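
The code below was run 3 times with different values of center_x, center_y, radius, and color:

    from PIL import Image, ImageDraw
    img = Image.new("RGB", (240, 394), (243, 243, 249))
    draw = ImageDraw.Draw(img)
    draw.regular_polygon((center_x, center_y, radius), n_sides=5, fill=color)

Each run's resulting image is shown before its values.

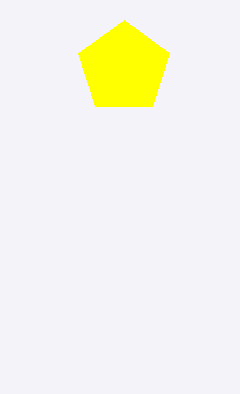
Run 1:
center_x = 124; center_y = 68; radius = 48; color = 'yellow'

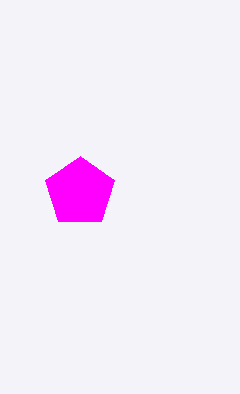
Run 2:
center_x = 80
center_y = 192
radius = 36
color = 'magenta'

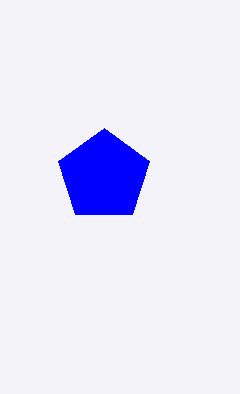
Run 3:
center_x = 104
center_y = 176
radius = 48
color = 'blue'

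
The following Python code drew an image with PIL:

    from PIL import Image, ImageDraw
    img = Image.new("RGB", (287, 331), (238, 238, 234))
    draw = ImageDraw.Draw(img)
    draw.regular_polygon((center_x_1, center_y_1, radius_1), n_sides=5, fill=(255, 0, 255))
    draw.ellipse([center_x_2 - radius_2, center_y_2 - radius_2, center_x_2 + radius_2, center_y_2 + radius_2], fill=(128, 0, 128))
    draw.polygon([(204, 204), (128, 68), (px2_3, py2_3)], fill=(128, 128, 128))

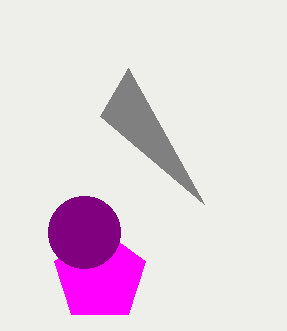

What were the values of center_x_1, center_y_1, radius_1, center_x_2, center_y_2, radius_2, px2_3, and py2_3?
center_x_1 = 100; center_y_1 = 276; radius_1 = 48; center_x_2 = 84; center_y_2 = 232; radius_2 = 36; px2_3 = 100; py2_3 = 116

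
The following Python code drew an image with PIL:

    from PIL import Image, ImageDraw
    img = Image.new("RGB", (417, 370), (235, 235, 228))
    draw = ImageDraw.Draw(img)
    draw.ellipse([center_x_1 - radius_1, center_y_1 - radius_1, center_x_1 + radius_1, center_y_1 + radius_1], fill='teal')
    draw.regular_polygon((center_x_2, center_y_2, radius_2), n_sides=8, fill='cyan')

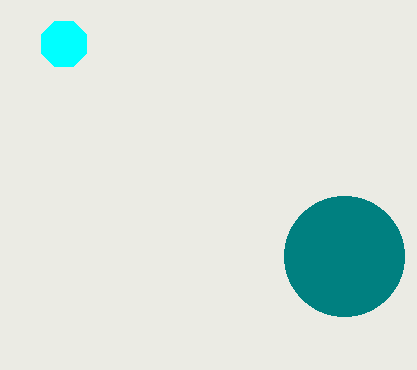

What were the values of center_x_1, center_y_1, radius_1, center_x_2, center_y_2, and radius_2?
center_x_1 = 344, center_y_1 = 256, radius_1 = 60, center_x_2 = 64, center_y_2 = 44, radius_2 = 24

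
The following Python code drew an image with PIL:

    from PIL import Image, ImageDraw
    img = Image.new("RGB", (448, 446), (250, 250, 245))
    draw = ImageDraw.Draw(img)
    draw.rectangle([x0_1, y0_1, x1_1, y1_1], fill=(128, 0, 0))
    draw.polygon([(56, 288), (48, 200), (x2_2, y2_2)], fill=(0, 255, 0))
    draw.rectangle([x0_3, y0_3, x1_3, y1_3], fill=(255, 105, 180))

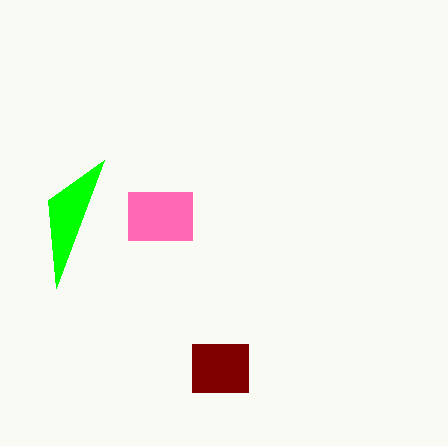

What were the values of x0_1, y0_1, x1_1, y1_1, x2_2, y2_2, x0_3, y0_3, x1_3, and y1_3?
x0_1 = 192, y0_1 = 344, x1_1 = 248, y1_1 = 392, x2_2 = 104, y2_2 = 160, x0_3 = 128, y0_3 = 192, x1_3 = 192, y1_3 = 240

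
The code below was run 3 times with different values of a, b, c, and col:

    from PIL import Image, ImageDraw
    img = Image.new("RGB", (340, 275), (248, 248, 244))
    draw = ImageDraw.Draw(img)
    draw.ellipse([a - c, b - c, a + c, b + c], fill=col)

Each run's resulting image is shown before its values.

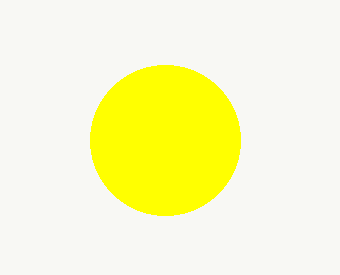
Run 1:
a = 165; b = 140; c = 75; col = 'yellow'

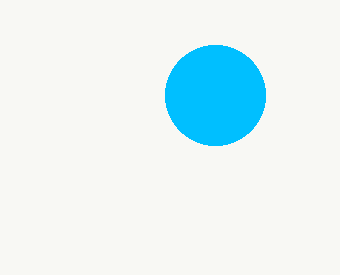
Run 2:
a = 215, b = 95, c = 50, col = 'deepskyblue'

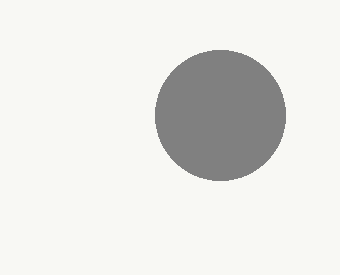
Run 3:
a = 220
b = 115
c = 65
col = 'gray'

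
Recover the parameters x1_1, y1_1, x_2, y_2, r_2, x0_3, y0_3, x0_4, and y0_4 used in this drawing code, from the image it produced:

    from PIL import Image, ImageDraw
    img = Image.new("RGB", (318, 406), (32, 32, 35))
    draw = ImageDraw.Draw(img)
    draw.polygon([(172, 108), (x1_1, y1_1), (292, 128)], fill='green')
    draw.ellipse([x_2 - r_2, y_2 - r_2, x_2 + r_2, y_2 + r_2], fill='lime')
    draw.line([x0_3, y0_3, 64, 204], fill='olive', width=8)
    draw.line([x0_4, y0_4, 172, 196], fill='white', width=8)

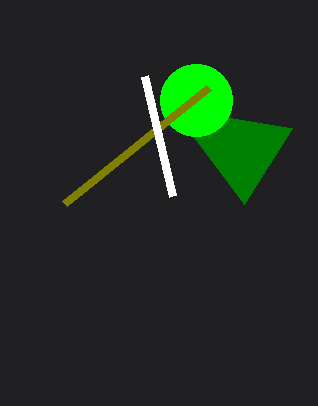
x1_1 = 244; y1_1 = 204; x_2 = 196; y_2 = 100; r_2 = 36; x0_3 = 208; y0_3 = 88; x0_4 = 144; y0_4 = 76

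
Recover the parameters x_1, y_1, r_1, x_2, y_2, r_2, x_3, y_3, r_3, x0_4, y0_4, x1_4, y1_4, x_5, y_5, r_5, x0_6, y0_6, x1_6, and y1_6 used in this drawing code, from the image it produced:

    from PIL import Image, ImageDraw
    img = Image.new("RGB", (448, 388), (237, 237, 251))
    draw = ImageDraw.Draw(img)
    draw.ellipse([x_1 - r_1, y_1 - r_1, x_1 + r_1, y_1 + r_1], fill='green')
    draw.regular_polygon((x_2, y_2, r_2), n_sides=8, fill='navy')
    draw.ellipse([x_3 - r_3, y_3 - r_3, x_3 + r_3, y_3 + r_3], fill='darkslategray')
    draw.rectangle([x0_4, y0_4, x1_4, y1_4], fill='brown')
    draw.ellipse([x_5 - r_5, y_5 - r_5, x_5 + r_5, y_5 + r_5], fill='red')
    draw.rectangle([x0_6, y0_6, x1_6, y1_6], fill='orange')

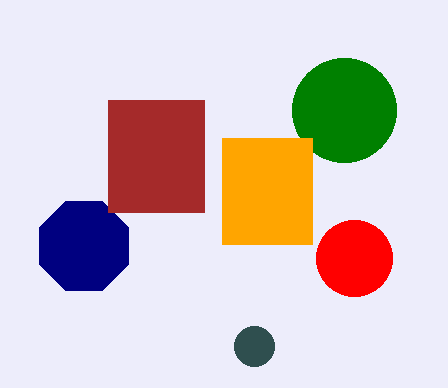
x_1 = 344; y_1 = 110; r_1 = 52; x_2 = 84; y_2 = 246; r_2 = 48; x_3 = 254; y_3 = 346; r_3 = 20; x0_4 = 108; y0_4 = 100; x1_4 = 204; y1_4 = 212; x_5 = 354; y_5 = 258; r_5 = 38; x0_6 = 222; y0_6 = 138; x1_6 = 312; y1_6 = 244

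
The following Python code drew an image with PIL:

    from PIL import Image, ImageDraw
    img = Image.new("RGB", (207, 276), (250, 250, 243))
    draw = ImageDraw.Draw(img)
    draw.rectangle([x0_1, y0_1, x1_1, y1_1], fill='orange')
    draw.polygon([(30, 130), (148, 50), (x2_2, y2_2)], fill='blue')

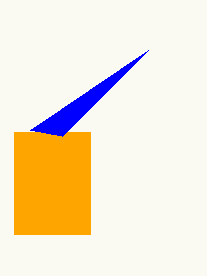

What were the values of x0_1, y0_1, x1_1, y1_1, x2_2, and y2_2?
x0_1 = 14, y0_1 = 132, x1_1 = 90, y1_1 = 234, x2_2 = 62, y2_2 = 136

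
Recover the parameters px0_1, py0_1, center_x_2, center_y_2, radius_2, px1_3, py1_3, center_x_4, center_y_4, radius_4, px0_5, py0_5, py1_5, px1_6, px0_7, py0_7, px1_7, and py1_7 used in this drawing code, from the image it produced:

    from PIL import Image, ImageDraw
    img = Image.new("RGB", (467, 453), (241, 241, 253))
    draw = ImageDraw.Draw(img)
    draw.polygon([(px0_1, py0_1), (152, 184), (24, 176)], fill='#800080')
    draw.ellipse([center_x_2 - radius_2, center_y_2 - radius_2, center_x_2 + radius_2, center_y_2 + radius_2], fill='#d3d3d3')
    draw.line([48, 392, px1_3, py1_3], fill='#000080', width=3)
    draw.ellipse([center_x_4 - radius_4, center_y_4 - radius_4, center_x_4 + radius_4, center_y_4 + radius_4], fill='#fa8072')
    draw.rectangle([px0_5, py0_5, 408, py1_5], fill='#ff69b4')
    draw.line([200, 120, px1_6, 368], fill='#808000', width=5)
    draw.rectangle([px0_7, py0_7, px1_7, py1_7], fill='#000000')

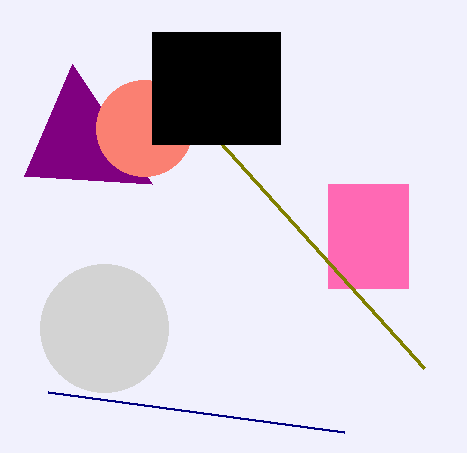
px0_1 = 72, py0_1 = 64, center_x_2 = 104, center_y_2 = 328, radius_2 = 64, px1_3 = 344, py1_3 = 432, center_x_4 = 144, center_y_4 = 128, radius_4 = 48, px0_5 = 328, py0_5 = 184, py1_5 = 288, px1_6 = 424, px0_7 = 152, py0_7 = 32, px1_7 = 280, py1_7 = 144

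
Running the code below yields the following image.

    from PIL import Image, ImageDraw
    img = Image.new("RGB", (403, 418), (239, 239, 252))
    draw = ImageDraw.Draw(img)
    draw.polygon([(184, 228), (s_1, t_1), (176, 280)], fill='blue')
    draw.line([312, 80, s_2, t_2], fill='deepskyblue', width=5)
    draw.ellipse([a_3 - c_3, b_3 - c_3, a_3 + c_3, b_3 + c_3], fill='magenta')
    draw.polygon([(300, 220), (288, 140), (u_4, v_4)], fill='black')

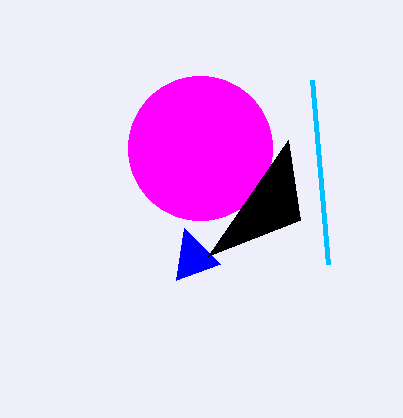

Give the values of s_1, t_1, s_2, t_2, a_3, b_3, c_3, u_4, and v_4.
s_1 = 220; t_1 = 264; s_2 = 328; t_2 = 264; a_3 = 200; b_3 = 148; c_3 = 72; u_4 = 208; v_4 = 256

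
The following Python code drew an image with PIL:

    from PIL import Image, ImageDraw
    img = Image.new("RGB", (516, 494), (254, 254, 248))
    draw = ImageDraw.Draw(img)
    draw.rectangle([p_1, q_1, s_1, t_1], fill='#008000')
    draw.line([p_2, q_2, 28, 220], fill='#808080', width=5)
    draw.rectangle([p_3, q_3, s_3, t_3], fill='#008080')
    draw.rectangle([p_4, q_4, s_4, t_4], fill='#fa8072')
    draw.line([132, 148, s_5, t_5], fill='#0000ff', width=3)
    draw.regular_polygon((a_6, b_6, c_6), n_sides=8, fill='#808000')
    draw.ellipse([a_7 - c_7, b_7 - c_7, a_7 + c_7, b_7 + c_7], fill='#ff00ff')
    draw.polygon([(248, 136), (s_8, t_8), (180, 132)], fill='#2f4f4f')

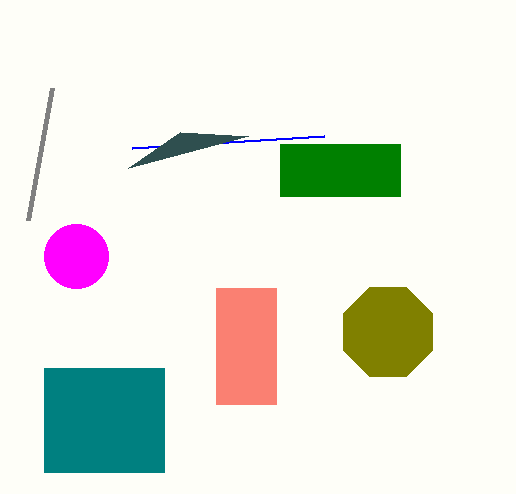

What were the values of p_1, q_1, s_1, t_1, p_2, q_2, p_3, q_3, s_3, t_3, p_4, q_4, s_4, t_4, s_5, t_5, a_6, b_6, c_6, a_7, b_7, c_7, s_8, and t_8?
p_1 = 280, q_1 = 144, s_1 = 400, t_1 = 196, p_2 = 52, q_2 = 88, p_3 = 44, q_3 = 368, s_3 = 164, t_3 = 472, p_4 = 216, q_4 = 288, s_4 = 276, t_4 = 404, s_5 = 324, t_5 = 136, a_6 = 388, b_6 = 332, c_6 = 48, a_7 = 76, b_7 = 256, c_7 = 32, s_8 = 128, t_8 = 168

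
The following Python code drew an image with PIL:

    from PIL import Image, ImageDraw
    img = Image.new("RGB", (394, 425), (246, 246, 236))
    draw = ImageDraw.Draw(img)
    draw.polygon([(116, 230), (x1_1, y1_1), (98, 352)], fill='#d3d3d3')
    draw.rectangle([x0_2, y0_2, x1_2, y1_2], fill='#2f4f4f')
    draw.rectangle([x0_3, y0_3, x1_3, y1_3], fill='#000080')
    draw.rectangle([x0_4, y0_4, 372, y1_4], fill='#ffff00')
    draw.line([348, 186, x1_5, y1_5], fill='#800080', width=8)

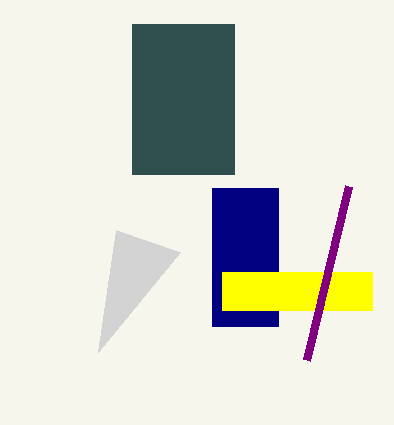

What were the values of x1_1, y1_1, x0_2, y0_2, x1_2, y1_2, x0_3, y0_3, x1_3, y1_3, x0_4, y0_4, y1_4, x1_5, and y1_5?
x1_1 = 180; y1_1 = 252; x0_2 = 132; y0_2 = 24; x1_2 = 234; y1_2 = 174; x0_3 = 212; y0_3 = 188; x1_3 = 278; y1_3 = 326; x0_4 = 222; y0_4 = 272; y1_4 = 310; x1_5 = 306; y1_5 = 360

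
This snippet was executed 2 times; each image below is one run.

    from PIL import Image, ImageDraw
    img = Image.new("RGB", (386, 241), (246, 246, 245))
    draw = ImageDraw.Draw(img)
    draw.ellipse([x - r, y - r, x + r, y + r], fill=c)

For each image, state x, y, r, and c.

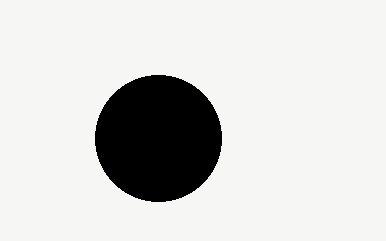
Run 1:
x = 158, y = 138, r = 63, c = 'black'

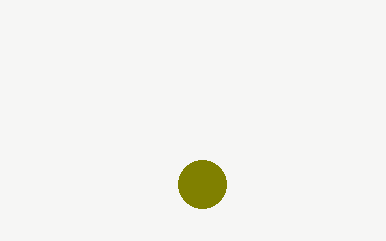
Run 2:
x = 202
y = 184
r = 24
c = 'olive'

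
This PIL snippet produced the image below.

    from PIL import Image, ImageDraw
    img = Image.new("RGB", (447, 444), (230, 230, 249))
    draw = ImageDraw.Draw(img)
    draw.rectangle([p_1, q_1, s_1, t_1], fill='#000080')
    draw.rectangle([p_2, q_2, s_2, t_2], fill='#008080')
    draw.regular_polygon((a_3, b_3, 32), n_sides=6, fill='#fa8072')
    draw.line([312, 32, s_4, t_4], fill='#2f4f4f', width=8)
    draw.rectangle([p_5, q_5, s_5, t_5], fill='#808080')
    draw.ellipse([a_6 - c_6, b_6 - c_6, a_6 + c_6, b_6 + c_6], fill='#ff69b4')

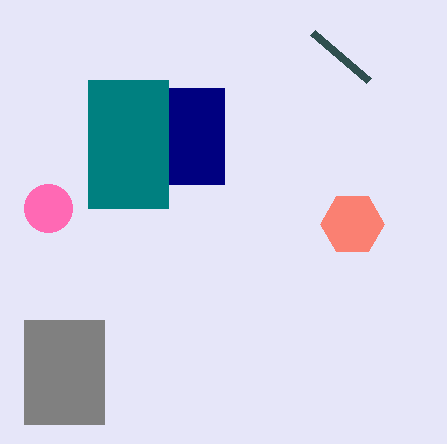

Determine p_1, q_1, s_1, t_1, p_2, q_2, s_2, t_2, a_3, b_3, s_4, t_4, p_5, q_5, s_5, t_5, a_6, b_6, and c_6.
p_1 = 88; q_1 = 88; s_1 = 224; t_1 = 184; p_2 = 88; q_2 = 80; s_2 = 168; t_2 = 208; a_3 = 352; b_3 = 224; s_4 = 368; t_4 = 80; p_5 = 24; q_5 = 320; s_5 = 104; t_5 = 424; a_6 = 48; b_6 = 208; c_6 = 24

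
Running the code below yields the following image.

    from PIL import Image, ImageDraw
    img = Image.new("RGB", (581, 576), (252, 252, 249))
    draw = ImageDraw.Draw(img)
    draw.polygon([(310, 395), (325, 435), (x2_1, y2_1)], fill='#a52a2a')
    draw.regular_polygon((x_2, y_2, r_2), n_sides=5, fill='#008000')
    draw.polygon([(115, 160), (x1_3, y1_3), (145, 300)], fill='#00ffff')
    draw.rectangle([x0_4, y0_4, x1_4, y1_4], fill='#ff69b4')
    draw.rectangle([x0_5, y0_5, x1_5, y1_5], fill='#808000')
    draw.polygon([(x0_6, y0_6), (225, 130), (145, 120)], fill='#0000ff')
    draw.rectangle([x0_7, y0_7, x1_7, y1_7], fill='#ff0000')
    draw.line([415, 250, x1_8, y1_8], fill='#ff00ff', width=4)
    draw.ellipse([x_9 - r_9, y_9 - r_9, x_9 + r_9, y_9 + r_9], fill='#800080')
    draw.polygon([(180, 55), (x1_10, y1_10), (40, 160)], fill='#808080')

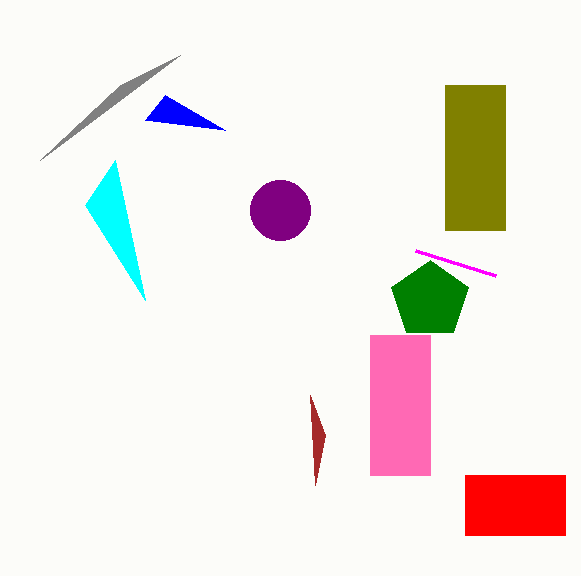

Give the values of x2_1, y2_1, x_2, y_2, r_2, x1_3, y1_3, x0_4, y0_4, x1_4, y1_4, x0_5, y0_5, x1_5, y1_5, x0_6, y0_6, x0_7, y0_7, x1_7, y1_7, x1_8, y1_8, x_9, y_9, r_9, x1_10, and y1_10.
x2_1 = 315; y2_1 = 485; x_2 = 430; y_2 = 300; r_2 = 40; x1_3 = 85; y1_3 = 205; x0_4 = 370; y0_4 = 335; x1_4 = 430; y1_4 = 475; x0_5 = 445; y0_5 = 85; x1_5 = 505; y1_5 = 230; x0_6 = 165; y0_6 = 95; x0_7 = 465; y0_7 = 475; x1_7 = 565; y1_7 = 535; x1_8 = 495; y1_8 = 275; x_9 = 280; y_9 = 210; r_9 = 30; x1_10 = 120; y1_10 = 85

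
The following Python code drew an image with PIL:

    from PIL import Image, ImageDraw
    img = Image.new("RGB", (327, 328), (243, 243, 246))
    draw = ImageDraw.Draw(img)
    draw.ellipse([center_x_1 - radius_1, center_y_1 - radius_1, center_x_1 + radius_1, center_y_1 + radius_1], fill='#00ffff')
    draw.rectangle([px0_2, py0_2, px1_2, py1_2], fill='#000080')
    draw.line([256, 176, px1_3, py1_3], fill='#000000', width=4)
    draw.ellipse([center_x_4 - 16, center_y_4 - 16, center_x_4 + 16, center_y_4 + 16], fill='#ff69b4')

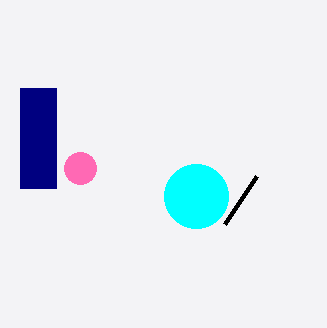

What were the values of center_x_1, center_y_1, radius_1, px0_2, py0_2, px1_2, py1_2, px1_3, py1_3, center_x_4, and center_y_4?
center_x_1 = 196, center_y_1 = 196, radius_1 = 32, px0_2 = 20, py0_2 = 88, px1_2 = 56, py1_2 = 188, px1_3 = 224, py1_3 = 224, center_x_4 = 80, center_y_4 = 168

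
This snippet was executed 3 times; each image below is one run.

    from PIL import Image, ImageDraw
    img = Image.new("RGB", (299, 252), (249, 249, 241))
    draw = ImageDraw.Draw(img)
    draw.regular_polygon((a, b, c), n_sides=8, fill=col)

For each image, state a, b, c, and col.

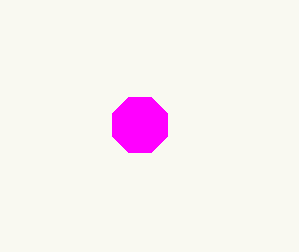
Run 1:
a = 140
b = 125
c = 30
col = 'magenta'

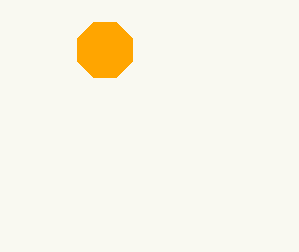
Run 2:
a = 105, b = 50, c = 30, col = 'orange'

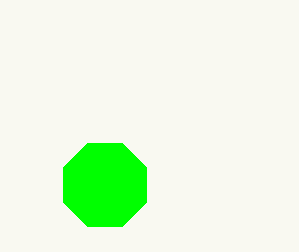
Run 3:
a = 105
b = 185
c = 45
col = 'lime'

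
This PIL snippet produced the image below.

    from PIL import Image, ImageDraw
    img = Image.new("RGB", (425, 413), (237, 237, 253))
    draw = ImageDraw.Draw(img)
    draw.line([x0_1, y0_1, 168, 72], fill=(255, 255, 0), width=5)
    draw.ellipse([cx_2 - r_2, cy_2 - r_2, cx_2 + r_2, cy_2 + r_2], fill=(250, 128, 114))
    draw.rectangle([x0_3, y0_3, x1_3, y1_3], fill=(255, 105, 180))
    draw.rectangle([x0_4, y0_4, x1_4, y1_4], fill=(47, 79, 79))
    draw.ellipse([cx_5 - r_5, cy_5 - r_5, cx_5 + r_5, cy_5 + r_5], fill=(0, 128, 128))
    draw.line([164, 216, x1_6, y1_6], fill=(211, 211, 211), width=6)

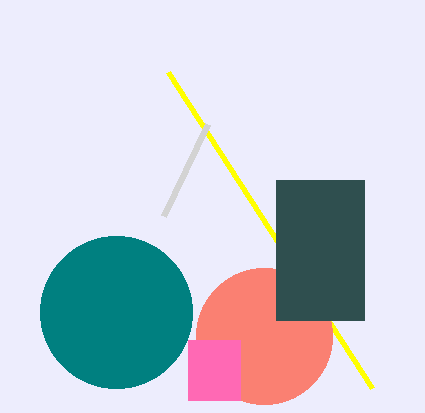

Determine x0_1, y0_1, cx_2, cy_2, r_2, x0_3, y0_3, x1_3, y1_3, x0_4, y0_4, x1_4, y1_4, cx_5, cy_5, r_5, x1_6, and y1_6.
x0_1 = 372
y0_1 = 388
cx_2 = 264
cy_2 = 336
r_2 = 68
x0_3 = 188
y0_3 = 340
x1_3 = 240
y1_3 = 400
x0_4 = 276
y0_4 = 180
x1_4 = 364
y1_4 = 320
cx_5 = 116
cy_5 = 312
r_5 = 76
x1_6 = 208
y1_6 = 124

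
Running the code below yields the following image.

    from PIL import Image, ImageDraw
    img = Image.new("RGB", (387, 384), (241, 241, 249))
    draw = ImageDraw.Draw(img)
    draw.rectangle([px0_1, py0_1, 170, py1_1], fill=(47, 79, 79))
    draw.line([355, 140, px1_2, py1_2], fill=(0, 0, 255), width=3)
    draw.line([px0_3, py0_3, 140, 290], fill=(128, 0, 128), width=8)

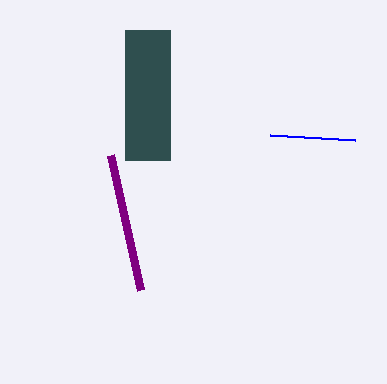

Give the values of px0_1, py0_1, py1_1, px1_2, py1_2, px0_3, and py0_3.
px0_1 = 125; py0_1 = 30; py1_1 = 160; px1_2 = 270; py1_2 = 135; px0_3 = 110; py0_3 = 155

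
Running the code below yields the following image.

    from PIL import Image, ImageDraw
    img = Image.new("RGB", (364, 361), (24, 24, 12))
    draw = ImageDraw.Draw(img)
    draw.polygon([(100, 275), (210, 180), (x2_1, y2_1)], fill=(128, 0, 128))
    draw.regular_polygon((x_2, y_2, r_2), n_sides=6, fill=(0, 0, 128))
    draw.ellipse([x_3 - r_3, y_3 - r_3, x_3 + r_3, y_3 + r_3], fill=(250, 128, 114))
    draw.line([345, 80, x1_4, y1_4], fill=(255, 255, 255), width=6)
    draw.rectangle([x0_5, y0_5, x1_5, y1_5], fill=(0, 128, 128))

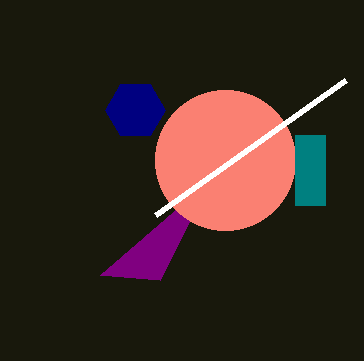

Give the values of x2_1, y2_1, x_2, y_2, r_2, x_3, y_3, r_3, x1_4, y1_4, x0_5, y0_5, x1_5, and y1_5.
x2_1 = 160
y2_1 = 280
x_2 = 135
y_2 = 110
r_2 = 30
x_3 = 225
y_3 = 160
r_3 = 70
x1_4 = 155
y1_4 = 215
x0_5 = 295
y0_5 = 135
x1_5 = 325
y1_5 = 205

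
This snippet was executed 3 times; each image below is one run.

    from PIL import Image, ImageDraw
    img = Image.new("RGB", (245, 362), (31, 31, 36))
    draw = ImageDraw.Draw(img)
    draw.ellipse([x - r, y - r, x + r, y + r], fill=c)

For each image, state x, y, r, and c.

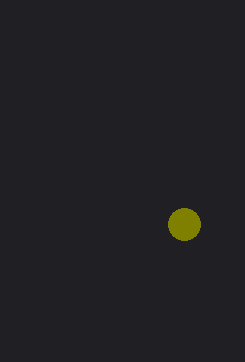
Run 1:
x = 184; y = 224; r = 16; c = 'olive'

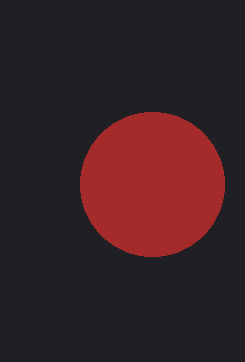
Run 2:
x = 152, y = 184, r = 72, c = 'brown'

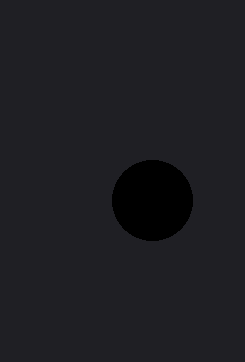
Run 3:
x = 152; y = 200; r = 40; c = 'black'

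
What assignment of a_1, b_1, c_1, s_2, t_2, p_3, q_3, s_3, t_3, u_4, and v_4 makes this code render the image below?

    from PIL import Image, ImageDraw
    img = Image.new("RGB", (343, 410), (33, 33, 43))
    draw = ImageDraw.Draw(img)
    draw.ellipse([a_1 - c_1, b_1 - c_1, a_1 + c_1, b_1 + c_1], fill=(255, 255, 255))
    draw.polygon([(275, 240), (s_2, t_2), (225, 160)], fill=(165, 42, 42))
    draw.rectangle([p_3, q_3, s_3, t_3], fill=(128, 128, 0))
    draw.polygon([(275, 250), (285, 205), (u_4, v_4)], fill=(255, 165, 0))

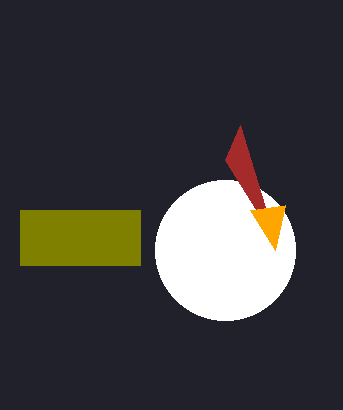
a_1 = 225
b_1 = 250
c_1 = 70
s_2 = 240
t_2 = 125
p_3 = 20
q_3 = 210
s_3 = 140
t_3 = 265
u_4 = 250
v_4 = 210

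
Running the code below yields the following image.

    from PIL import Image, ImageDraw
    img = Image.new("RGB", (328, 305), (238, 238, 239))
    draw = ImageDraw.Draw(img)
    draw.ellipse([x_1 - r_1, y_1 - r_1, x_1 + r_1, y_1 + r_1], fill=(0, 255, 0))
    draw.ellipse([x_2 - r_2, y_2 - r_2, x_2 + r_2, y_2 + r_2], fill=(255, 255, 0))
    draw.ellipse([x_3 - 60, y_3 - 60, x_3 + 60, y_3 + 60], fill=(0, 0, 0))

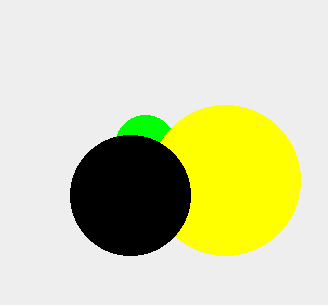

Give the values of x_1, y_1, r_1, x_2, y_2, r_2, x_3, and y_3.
x_1 = 145
y_1 = 145
r_1 = 30
x_2 = 225
y_2 = 180
r_2 = 75
x_3 = 130
y_3 = 195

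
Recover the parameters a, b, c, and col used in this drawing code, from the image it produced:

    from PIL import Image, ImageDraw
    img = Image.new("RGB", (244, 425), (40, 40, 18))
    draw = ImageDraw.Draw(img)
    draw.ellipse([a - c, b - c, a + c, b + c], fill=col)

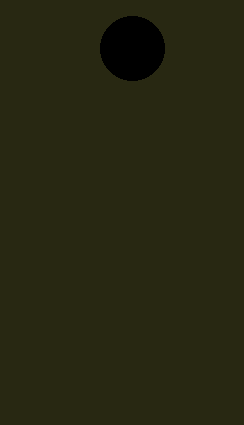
a = 132; b = 48; c = 32; col = 'black'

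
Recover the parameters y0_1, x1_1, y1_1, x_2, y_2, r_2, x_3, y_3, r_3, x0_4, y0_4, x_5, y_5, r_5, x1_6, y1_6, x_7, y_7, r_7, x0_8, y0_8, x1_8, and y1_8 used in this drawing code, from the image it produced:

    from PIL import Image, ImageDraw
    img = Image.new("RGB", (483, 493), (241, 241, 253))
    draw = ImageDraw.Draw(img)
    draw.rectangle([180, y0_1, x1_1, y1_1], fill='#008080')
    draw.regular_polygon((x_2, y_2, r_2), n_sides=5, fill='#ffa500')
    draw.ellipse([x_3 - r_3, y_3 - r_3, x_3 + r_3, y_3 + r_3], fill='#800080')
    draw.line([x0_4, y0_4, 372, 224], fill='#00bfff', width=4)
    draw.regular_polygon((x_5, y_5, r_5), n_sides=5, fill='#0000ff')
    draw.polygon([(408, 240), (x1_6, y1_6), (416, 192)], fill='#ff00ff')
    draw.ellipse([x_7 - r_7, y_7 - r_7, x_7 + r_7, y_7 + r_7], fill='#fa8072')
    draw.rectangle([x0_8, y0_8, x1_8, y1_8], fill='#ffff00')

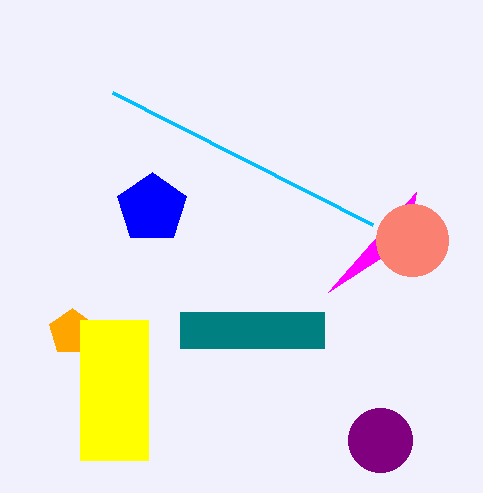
y0_1 = 312, x1_1 = 324, y1_1 = 348, x_2 = 72, y_2 = 332, r_2 = 24, x_3 = 380, y_3 = 440, r_3 = 32, x0_4 = 112, y0_4 = 92, x_5 = 152, y_5 = 208, r_5 = 36, x1_6 = 328, y1_6 = 292, x_7 = 412, y_7 = 240, r_7 = 36, x0_8 = 80, y0_8 = 320, x1_8 = 148, y1_8 = 460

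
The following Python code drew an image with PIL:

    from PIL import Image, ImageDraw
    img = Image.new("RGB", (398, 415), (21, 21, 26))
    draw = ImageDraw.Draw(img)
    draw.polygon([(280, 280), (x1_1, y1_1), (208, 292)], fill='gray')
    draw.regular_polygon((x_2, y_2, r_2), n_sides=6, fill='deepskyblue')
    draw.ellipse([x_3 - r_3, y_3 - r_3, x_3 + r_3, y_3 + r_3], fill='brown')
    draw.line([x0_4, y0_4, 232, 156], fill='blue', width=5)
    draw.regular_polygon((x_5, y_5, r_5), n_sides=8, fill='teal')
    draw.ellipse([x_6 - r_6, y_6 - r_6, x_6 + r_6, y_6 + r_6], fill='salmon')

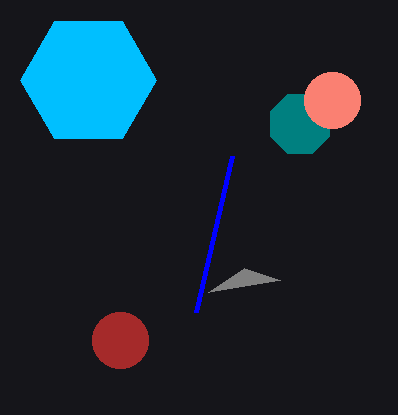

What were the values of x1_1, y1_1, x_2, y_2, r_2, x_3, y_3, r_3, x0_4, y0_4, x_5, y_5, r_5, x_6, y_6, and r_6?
x1_1 = 244, y1_1 = 268, x_2 = 88, y_2 = 80, r_2 = 68, x_3 = 120, y_3 = 340, r_3 = 28, x0_4 = 196, y0_4 = 312, x_5 = 300, y_5 = 124, r_5 = 32, x_6 = 332, y_6 = 100, r_6 = 28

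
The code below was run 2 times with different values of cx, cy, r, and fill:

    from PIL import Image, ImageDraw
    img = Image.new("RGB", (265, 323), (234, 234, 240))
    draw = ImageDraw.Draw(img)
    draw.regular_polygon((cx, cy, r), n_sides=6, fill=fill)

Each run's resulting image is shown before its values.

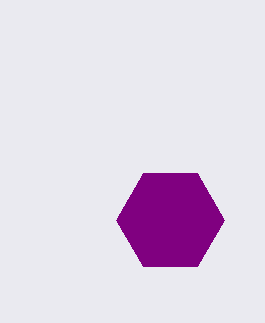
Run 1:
cx = 170, cy = 220, r = 54, fill = 'purple'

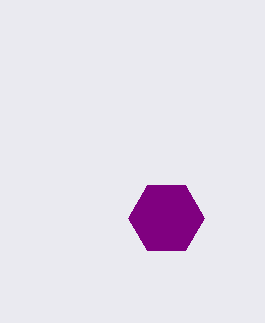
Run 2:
cx = 166
cy = 218
r = 38
fill = 'purple'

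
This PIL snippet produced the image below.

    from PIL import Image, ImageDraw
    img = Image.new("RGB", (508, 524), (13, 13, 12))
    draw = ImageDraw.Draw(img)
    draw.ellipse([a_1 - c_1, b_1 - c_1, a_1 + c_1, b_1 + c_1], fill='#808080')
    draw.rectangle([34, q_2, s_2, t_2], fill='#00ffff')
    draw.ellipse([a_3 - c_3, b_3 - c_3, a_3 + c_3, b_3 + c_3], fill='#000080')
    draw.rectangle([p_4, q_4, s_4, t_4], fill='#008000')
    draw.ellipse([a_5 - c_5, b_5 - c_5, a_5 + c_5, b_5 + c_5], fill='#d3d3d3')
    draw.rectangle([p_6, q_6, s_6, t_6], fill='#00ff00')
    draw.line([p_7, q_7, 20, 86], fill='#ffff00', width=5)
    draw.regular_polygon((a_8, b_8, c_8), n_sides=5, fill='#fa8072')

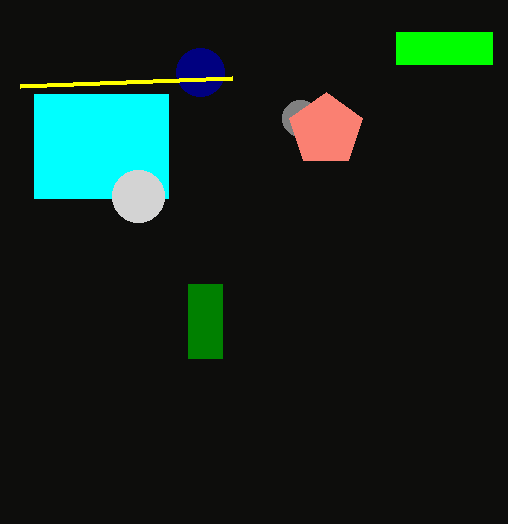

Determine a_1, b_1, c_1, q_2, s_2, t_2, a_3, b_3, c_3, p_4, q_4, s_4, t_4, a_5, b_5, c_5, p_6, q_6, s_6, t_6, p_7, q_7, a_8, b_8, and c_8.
a_1 = 300
b_1 = 118
c_1 = 18
q_2 = 94
s_2 = 168
t_2 = 198
a_3 = 200
b_3 = 72
c_3 = 24
p_4 = 188
q_4 = 284
s_4 = 222
t_4 = 358
a_5 = 138
b_5 = 196
c_5 = 26
p_6 = 396
q_6 = 32
s_6 = 492
t_6 = 64
p_7 = 232
q_7 = 78
a_8 = 326
b_8 = 130
c_8 = 38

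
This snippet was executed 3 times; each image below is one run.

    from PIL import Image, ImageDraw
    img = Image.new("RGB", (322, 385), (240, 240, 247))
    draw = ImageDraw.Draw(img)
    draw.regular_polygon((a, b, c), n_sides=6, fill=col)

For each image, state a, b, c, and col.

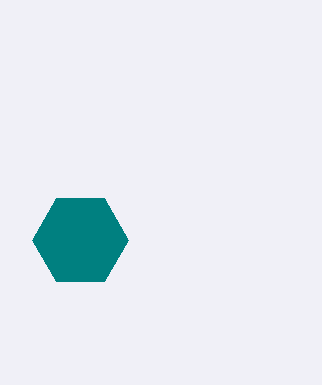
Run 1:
a = 80, b = 240, c = 48, col = 'teal'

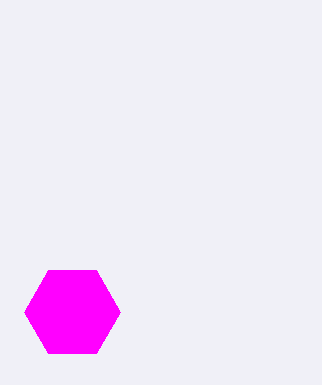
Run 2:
a = 72, b = 312, c = 48, col = 'magenta'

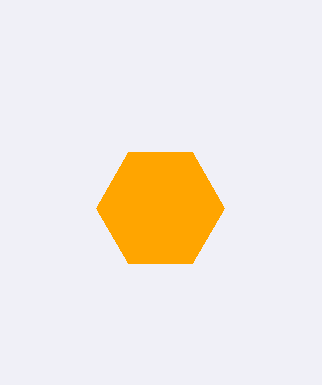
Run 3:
a = 160; b = 208; c = 64; col = 'orange'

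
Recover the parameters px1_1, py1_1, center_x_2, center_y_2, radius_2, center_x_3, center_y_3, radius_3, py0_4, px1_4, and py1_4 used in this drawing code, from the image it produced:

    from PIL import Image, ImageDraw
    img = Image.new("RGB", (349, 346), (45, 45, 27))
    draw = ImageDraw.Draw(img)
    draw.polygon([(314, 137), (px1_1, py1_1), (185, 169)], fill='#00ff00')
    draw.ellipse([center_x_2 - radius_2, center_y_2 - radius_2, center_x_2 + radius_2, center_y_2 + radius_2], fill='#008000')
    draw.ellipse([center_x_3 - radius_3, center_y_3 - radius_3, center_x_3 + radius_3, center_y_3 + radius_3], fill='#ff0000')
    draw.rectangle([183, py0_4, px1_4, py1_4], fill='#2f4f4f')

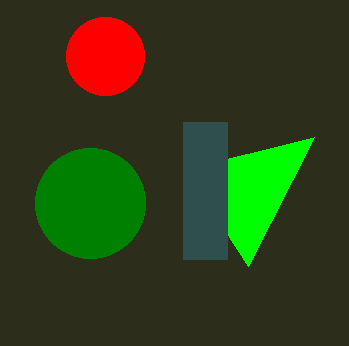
px1_1 = 248; py1_1 = 266; center_x_2 = 90; center_y_2 = 203; radius_2 = 55; center_x_3 = 105; center_y_3 = 56; radius_3 = 39; py0_4 = 122; px1_4 = 227; py1_4 = 259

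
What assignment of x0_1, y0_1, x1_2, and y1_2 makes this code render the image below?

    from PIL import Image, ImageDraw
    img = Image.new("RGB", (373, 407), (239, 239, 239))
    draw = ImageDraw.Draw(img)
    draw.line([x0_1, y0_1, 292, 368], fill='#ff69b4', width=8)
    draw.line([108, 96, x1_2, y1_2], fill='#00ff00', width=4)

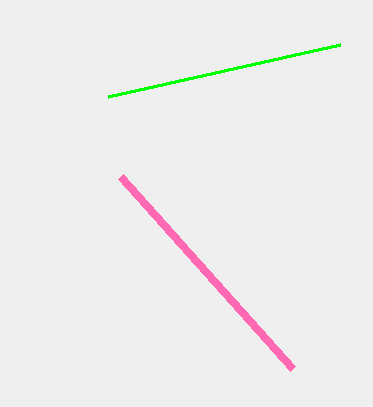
x0_1 = 120; y0_1 = 176; x1_2 = 340; y1_2 = 44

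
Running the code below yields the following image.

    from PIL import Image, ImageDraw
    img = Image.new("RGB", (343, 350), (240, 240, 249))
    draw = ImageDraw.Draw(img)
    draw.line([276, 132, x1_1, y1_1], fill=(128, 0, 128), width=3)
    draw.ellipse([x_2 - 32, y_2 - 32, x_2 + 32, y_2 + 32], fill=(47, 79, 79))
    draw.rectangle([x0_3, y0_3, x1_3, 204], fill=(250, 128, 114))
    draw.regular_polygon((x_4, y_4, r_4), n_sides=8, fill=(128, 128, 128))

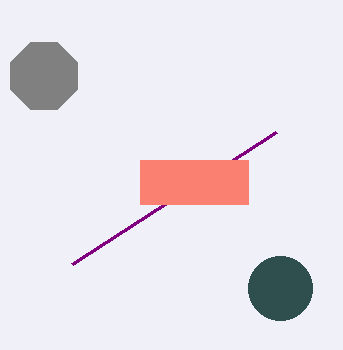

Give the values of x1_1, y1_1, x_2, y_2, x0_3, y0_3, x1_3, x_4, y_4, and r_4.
x1_1 = 72; y1_1 = 264; x_2 = 280; y_2 = 288; x0_3 = 140; y0_3 = 160; x1_3 = 248; x_4 = 44; y_4 = 76; r_4 = 36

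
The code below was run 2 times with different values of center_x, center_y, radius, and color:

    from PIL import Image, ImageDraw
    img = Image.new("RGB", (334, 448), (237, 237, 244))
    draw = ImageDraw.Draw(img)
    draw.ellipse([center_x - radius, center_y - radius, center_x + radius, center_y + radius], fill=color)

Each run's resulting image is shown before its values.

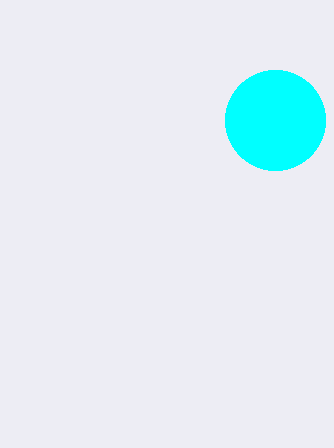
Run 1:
center_x = 275
center_y = 120
radius = 50
color = 'cyan'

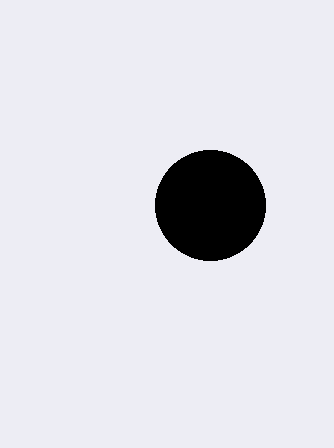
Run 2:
center_x = 210; center_y = 205; radius = 55; color = 'black'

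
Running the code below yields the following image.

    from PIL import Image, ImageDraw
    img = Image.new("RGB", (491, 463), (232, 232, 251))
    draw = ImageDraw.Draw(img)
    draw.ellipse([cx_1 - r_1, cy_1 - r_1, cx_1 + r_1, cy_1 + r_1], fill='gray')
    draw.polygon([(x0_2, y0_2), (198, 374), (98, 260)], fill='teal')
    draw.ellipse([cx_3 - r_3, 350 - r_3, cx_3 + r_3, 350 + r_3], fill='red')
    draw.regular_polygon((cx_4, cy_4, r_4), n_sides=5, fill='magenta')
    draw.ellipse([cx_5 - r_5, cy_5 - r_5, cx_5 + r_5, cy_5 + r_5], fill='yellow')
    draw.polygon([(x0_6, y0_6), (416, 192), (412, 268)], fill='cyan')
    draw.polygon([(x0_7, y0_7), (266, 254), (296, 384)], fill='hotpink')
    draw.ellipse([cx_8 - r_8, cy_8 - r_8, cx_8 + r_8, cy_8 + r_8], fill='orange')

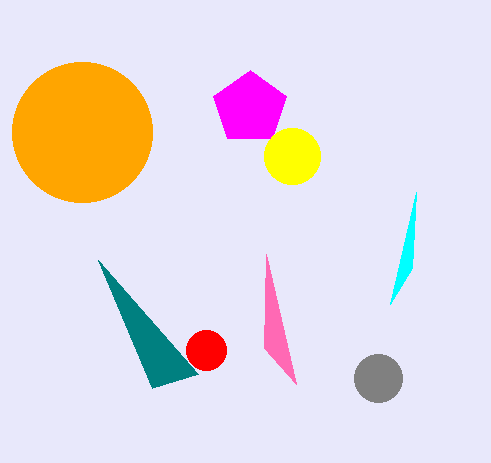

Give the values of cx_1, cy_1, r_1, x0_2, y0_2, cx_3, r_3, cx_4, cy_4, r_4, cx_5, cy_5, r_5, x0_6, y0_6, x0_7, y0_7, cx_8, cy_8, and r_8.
cx_1 = 378; cy_1 = 378; r_1 = 24; x0_2 = 152; y0_2 = 388; cx_3 = 206; r_3 = 20; cx_4 = 250; cy_4 = 108; r_4 = 38; cx_5 = 292; cy_5 = 156; r_5 = 28; x0_6 = 390; y0_6 = 304; x0_7 = 264; y0_7 = 348; cx_8 = 82; cy_8 = 132; r_8 = 70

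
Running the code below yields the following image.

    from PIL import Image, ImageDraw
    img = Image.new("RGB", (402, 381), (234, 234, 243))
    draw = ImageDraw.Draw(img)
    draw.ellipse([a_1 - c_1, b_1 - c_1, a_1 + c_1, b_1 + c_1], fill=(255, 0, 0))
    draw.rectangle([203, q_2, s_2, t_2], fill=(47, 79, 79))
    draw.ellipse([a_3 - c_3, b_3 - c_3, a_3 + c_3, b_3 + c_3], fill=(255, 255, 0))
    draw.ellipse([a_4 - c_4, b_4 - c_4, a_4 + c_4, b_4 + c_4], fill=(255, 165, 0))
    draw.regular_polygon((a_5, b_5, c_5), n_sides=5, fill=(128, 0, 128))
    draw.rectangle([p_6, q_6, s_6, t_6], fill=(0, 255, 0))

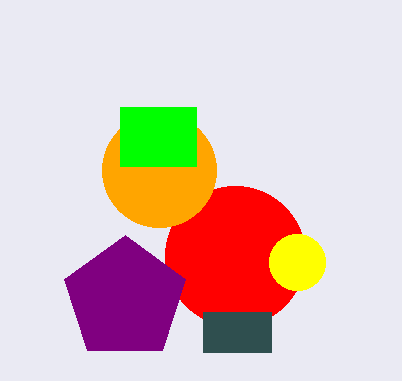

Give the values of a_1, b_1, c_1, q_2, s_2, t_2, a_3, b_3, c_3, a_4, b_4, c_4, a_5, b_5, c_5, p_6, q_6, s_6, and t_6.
a_1 = 235; b_1 = 256; c_1 = 70; q_2 = 312; s_2 = 271; t_2 = 352; a_3 = 297; b_3 = 262; c_3 = 28; a_4 = 159; b_4 = 170; c_4 = 57; a_5 = 125; b_5 = 299; c_5 = 64; p_6 = 120; q_6 = 107; s_6 = 196; t_6 = 166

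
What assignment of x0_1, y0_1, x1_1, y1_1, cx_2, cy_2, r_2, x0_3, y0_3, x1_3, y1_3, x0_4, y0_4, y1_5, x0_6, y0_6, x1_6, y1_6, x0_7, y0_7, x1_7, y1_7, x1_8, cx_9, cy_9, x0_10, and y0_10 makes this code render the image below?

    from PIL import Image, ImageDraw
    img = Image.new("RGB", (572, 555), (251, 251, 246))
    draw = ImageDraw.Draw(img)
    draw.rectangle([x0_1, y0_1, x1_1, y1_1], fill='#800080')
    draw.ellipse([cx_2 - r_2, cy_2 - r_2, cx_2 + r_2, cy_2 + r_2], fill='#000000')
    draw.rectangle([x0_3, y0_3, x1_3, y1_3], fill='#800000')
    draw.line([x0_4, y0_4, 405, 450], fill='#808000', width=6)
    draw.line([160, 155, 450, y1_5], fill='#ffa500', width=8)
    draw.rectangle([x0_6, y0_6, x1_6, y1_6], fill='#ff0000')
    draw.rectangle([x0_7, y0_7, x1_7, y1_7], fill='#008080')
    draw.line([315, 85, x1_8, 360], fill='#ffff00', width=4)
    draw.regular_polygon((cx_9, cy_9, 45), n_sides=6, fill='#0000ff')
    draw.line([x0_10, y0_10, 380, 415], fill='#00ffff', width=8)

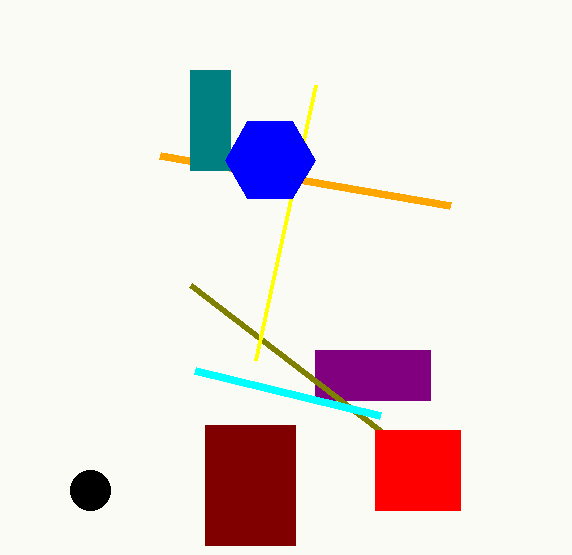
x0_1 = 315, y0_1 = 350, x1_1 = 430, y1_1 = 400, cx_2 = 90, cy_2 = 490, r_2 = 20, x0_3 = 205, y0_3 = 425, x1_3 = 295, y1_3 = 545, x0_4 = 190, y0_4 = 285, y1_5 = 205, x0_6 = 375, y0_6 = 430, x1_6 = 460, y1_6 = 510, x0_7 = 190, y0_7 = 70, x1_7 = 230, y1_7 = 170, x1_8 = 255, cx_9 = 270, cy_9 = 160, x0_10 = 195, y0_10 = 370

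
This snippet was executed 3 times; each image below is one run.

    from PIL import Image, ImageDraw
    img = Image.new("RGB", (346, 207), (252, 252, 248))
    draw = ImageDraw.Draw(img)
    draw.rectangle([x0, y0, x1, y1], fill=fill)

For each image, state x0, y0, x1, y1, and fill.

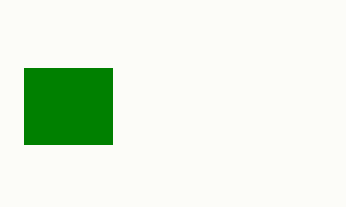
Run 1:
x0 = 24
y0 = 68
x1 = 112
y1 = 144
fill = 'green'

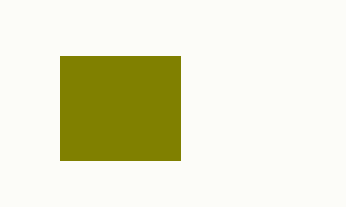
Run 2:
x0 = 60; y0 = 56; x1 = 180; y1 = 160; fill = 'olive'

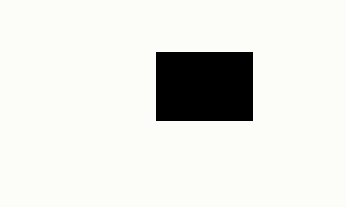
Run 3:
x0 = 156; y0 = 52; x1 = 252; y1 = 120; fill = 'black'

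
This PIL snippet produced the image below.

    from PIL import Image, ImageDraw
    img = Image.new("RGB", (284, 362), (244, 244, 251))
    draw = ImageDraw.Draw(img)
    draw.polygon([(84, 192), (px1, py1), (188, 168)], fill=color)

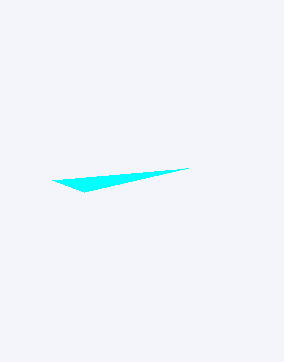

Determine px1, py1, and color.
px1 = 52; py1 = 180; color = 'cyan'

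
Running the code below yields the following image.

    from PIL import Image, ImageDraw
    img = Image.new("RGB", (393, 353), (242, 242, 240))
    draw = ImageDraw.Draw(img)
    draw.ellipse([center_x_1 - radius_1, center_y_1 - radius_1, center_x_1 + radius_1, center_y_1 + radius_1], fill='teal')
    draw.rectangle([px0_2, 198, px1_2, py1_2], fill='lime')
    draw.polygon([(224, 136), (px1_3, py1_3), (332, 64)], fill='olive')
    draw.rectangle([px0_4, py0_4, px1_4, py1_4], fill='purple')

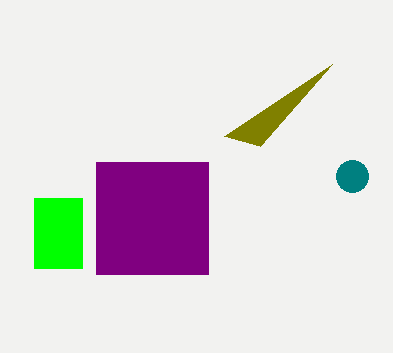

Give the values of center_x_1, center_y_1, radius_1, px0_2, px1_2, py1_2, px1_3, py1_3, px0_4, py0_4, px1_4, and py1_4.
center_x_1 = 352, center_y_1 = 176, radius_1 = 16, px0_2 = 34, px1_2 = 82, py1_2 = 268, px1_3 = 260, py1_3 = 146, px0_4 = 96, py0_4 = 162, px1_4 = 208, py1_4 = 274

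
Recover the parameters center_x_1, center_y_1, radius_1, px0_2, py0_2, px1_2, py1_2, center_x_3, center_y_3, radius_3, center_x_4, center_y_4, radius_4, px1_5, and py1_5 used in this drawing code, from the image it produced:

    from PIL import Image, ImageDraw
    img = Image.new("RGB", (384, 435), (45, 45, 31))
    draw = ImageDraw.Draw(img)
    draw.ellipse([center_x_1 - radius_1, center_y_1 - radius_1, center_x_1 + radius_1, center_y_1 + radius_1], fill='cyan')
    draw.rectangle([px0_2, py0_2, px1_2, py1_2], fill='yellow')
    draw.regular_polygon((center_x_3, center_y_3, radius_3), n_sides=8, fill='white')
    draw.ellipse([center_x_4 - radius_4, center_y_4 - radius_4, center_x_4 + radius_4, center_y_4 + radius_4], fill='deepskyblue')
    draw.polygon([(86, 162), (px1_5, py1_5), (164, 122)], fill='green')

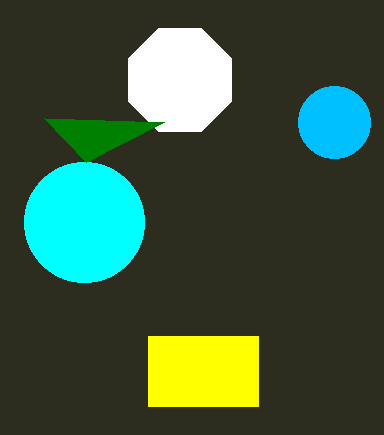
center_x_1 = 84; center_y_1 = 222; radius_1 = 60; px0_2 = 148; py0_2 = 336; px1_2 = 258; py1_2 = 406; center_x_3 = 180; center_y_3 = 80; radius_3 = 56; center_x_4 = 334; center_y_4 = 122; radius_4 = 36; px1_5 = 44; py1_5 = 118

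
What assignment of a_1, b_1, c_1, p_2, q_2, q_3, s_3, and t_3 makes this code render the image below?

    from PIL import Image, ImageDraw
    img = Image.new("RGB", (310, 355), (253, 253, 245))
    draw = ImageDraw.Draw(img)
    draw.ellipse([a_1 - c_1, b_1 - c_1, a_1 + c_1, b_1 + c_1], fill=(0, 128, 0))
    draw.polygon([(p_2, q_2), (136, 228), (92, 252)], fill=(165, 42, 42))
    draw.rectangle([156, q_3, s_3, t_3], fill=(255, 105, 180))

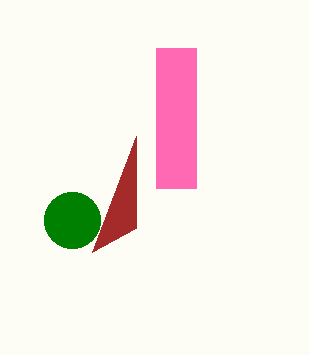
a_1 = 72
b_1 = 220
c_1 = 28
p_2 = 136
q_2 = 136
q_3 = 48
s_3 = 196
t_3 = 188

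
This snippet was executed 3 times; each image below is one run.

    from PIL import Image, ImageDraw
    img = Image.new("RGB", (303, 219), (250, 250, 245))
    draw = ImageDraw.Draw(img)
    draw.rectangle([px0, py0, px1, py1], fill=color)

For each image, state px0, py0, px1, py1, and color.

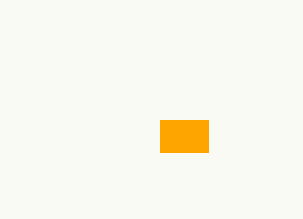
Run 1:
px0 = 160
py0 = 120
px1 = 208
py1 = 152
color = 'orange'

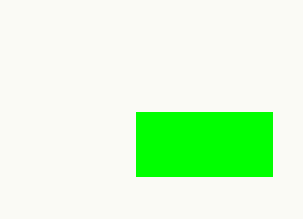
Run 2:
px0 = 136; py0 = 112; px1 = 272; py1 = 176; color = 'lime'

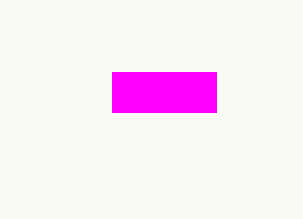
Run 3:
px0 = 112, py0 = 72, px1 = 216, py1 = 112, color = 'magenta'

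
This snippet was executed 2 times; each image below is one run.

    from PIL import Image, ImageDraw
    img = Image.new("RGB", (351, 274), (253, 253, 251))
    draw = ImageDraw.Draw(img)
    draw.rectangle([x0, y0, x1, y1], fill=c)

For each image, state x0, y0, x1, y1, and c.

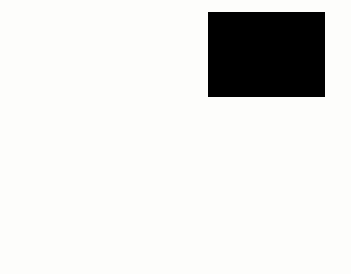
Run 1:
x0 = 208
y0 = 12
x1 = 324
y1 = 96
c = 'black'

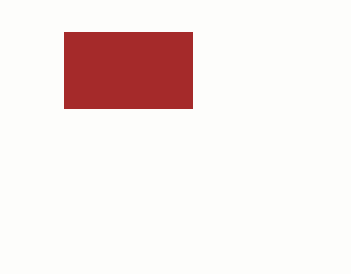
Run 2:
x0 = 64
y0 = 32
x1 = 192
y1 = 108
c = 'brown'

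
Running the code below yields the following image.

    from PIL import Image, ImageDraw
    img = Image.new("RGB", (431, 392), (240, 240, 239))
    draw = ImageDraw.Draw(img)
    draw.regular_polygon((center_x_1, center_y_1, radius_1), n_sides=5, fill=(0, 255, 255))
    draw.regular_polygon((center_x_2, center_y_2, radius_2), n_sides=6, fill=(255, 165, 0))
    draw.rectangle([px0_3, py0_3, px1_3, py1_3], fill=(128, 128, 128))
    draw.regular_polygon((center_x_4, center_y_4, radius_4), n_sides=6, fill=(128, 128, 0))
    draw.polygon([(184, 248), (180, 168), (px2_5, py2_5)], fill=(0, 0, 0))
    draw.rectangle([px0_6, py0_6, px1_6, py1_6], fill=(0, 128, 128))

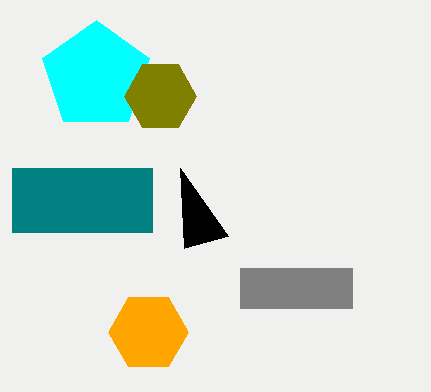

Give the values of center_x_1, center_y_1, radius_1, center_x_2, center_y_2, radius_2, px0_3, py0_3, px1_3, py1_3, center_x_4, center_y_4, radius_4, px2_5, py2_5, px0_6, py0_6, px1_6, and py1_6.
center_x_1 = 96
center_y_1 = 76
radius_1 = 56
center_x_2 = 148
center_y_2 = 332
radius_2 = 40
px0_3 = 240
py0_3 = 268
px1_3 = 352
py1_3 = 308
center_x_4 = 160
center_y_4 = 96
radius_4 = 36
px2_5 = 228
py2_5 = 236
px0_6 = 12
py0_6 = 168
px1_6 = 152
py1_6 = 232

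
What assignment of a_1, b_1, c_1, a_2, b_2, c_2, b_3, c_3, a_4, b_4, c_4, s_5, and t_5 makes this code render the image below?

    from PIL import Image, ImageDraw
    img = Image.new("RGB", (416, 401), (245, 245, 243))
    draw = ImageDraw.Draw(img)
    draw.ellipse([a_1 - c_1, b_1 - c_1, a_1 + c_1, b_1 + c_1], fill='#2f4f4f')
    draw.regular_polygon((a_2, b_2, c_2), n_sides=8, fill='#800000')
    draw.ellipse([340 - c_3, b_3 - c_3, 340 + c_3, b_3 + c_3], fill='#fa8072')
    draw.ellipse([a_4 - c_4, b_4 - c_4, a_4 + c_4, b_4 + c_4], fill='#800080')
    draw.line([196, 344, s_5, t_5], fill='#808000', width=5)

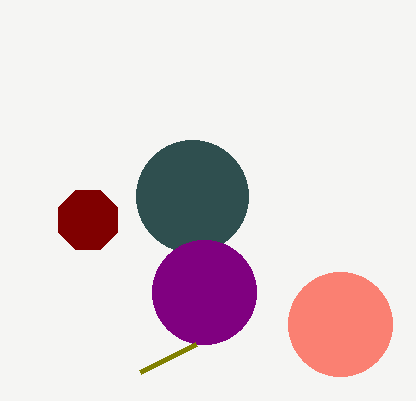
a_1 = 192, b_1 = 196, c_1 = 56, a_2 = 88, b_2 = 220, c_2 = 32, b_3 = 324, c_3 = 52, a_4 = 204, b_4 = 292, c_4 = 52, s_5 = 140, t_5 = 372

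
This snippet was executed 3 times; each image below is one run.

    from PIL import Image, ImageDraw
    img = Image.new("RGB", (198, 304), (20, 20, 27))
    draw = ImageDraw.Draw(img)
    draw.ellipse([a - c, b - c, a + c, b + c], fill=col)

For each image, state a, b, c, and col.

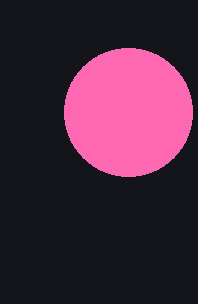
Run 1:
a = 128, b = 112, c = 64, col = 'hotpink'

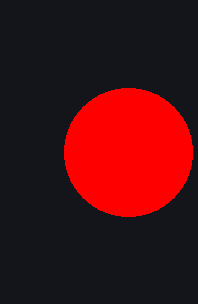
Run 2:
a = 128; b = 152; c = 64; col = 'red'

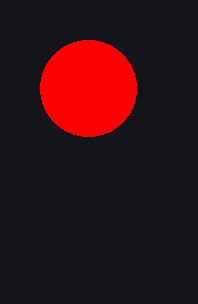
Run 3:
a = 88, b = 88, c = 48, col = 'red'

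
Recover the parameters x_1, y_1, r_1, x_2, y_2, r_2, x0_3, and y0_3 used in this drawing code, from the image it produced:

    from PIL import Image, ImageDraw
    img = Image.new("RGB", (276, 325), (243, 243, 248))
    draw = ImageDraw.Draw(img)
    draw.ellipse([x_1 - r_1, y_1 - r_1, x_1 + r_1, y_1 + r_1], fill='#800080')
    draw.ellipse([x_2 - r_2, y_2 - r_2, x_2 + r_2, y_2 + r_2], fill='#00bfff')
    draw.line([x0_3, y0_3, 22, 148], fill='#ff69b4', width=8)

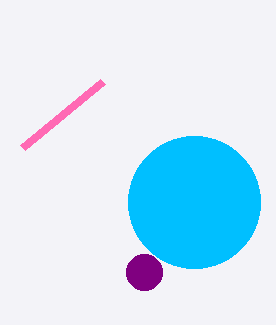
x_1 = 144; y_1 = 272; r_1 = 18; x_2 = 194; y_2 = 202; r_2 = 66; x0_3 = 102; y0_3 = 82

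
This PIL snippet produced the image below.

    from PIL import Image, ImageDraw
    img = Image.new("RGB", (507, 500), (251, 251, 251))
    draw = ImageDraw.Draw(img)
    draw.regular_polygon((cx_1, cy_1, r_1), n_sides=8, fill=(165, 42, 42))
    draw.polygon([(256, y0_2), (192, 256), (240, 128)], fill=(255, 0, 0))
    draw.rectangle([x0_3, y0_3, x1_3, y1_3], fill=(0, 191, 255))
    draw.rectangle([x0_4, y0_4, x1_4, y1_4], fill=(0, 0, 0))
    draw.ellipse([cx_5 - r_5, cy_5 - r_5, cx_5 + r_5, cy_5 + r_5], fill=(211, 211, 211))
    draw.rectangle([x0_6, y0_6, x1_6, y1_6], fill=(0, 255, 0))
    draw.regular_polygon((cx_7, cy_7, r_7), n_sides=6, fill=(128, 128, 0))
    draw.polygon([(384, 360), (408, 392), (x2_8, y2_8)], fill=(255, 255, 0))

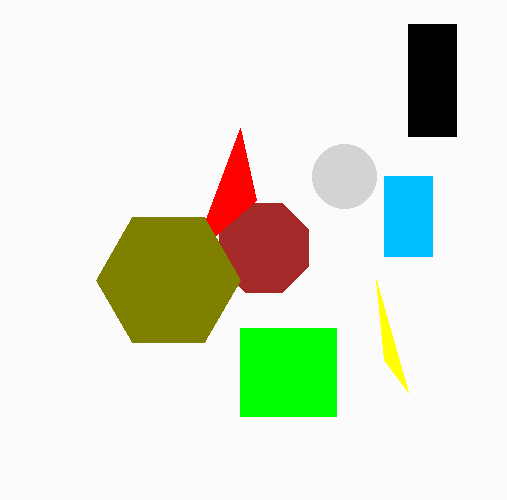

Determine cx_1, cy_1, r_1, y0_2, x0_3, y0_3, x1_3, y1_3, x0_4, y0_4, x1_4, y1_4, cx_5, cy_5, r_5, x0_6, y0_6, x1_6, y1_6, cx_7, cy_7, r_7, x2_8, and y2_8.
cx_1 = 264
cy_1 = 248
r_1 = 48
y0_2 = 200
x0_3 = 384
y0_3 = 176
x1_3 = 432
y1_3 = 256
x0_4 = 408
y0_4 = 24
x1_4 = 456
y1_4 = 136
cx_5 = 344
cy_5 = 176
r_5 = 32
x0_6 = 240
y0_6 = 328
x1_6 = 336
y1_6 = 416
cx_7 = 168
cy_7 = 280
r_7 = 72
x2_8 = 376
y2_8 = 280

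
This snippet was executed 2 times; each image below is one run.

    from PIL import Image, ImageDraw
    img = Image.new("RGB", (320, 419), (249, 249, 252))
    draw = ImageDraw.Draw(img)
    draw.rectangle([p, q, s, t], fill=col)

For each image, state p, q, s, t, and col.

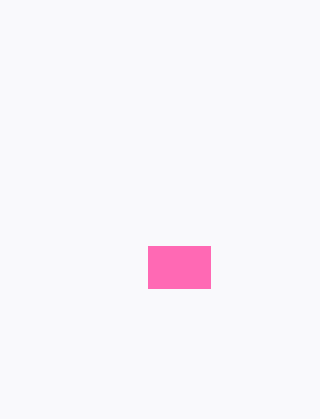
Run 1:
p = 148; q = 246; s = 210; t = 288; col = 'hotpink'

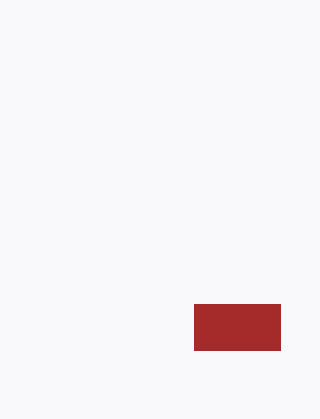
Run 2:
p = 194
q = 304
s = 280
t = 350
col = 'brown'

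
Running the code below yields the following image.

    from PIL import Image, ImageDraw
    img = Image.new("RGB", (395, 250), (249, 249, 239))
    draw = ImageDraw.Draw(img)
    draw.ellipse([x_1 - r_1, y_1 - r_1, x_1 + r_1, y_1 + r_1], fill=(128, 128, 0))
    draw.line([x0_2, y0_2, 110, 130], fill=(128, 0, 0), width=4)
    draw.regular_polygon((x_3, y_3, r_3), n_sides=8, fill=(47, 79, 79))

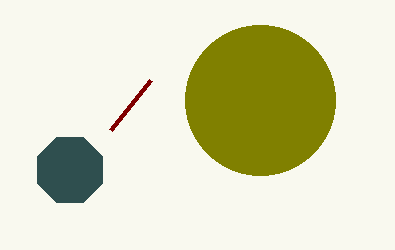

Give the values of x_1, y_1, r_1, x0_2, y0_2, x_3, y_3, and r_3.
x_1 = 260, y_1 = 100, r_1 = 75, x0_2 = 150, y0_2 = 80, x_3 = 70, y_3 = 170, r_3 = 35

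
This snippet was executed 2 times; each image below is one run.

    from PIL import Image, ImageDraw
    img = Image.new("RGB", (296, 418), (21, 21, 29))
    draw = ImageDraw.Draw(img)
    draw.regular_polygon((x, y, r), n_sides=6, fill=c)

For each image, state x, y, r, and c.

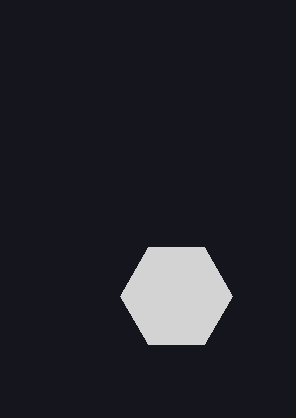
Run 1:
x = 176; y = 296; r = 56; c = 'lightgray'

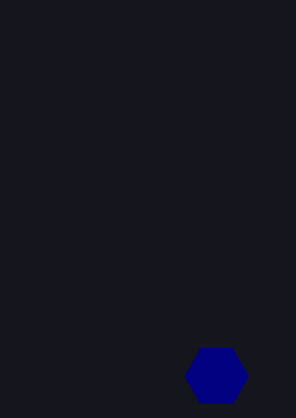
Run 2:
x = 216, y = 376, r = 32, c = 'navy'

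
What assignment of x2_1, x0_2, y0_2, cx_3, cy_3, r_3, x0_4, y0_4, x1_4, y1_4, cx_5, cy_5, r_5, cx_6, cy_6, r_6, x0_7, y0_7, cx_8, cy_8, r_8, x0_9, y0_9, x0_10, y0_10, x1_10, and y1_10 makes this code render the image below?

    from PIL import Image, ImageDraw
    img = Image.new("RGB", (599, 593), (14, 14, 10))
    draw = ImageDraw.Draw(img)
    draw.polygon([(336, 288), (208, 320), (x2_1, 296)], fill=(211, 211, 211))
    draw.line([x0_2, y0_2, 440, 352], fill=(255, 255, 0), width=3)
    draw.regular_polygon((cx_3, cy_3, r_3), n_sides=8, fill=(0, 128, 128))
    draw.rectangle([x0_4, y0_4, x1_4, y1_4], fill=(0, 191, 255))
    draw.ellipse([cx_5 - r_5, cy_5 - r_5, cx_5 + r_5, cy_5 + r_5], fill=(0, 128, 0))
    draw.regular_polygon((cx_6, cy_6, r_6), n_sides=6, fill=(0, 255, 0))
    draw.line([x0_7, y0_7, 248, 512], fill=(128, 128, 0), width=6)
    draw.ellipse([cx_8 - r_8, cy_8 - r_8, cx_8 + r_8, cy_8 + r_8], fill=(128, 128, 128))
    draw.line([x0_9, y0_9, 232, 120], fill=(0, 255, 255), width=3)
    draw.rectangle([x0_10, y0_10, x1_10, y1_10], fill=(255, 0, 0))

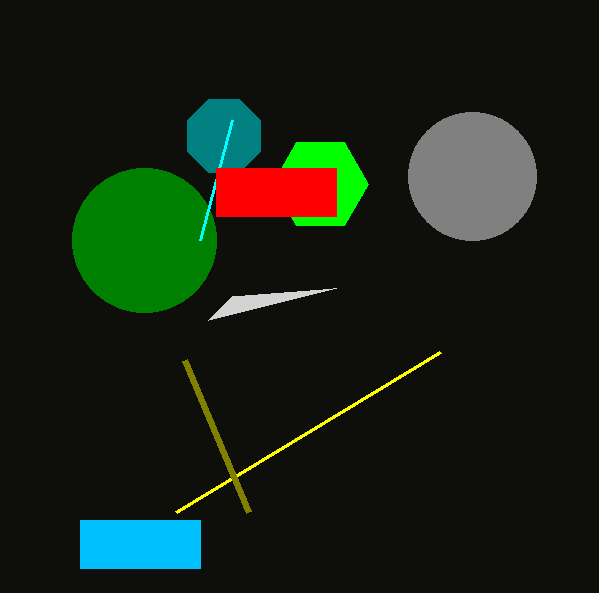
x2_1 = 232, x0_2 = 176, y0_2 = 512, cx_3 = 224, cy_3 = 136, r_3 = 40, x0_4 = 80, y0_4 = 520, x1_4 = 200, y1_4 = 568, cx_5 = 144, cy_5 = 240, r_5 = 72, cx_6 = 320, cy_6 = 184, r_6 = 48, x0_7 = 184, y0_7 = 360, cx_8 = 472, cy_8 = 176, r_8 = 64, x0_9 = 200, y0_9 = 240, x0_10 = 216, y0_10 = 168, x1_10 = 336, y1_10 = 216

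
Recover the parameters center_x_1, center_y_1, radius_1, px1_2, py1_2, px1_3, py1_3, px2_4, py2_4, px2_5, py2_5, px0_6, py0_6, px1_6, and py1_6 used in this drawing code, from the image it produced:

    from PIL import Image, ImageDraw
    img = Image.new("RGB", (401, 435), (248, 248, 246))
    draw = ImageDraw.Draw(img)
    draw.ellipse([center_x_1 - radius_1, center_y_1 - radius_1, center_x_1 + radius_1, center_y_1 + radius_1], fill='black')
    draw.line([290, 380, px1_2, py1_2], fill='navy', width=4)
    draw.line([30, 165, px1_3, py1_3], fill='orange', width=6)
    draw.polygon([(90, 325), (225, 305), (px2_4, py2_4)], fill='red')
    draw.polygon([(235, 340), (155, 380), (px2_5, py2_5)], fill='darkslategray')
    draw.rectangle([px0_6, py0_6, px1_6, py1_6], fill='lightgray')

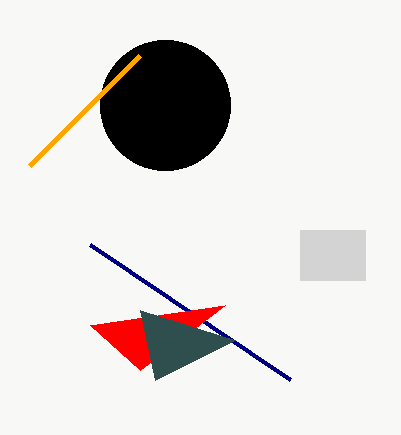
center_x_1 = 165; center_y_1 = 105; radius_1 = 65; px1_2 = 90; py1_2 = 245; px1_3 = 140; py1_3 = 55; px2_4 = 140; py2_4 = 370; px2_5 = 140; py2_5 = 310; px0_6 = 300; py0_6 = 230; px1_6 = 365; py1_6 = 280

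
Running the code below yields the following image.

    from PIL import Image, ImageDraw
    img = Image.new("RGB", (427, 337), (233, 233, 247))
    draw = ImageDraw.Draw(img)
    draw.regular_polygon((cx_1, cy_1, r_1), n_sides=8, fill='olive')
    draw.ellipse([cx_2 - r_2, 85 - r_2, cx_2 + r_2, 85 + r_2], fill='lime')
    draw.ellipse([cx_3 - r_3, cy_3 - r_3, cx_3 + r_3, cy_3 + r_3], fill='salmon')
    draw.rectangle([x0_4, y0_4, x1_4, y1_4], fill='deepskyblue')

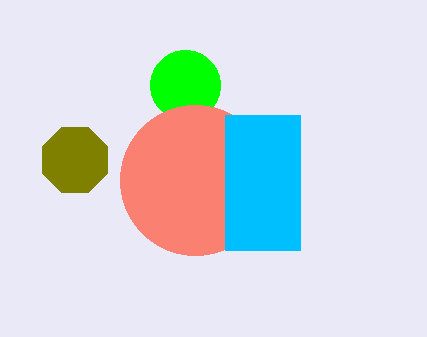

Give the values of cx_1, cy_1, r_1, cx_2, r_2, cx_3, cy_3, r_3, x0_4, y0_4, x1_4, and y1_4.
cx_1 = 75
cy_1 = 160
r_1 = 35
cx_2 = 185
r_2 = 35
cx_3 = 195
cy_3 = 180
r_3 = 75
x0_4 = 225
y0_4 = 115
x1_4 = 300
y1_4 = 250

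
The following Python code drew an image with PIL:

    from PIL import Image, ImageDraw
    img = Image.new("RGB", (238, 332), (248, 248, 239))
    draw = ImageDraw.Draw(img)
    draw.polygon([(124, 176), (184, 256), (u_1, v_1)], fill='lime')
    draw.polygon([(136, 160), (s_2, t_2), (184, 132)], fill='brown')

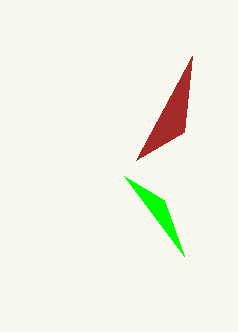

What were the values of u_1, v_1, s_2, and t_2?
u_1 = 164; v_1 = 200; s_2 = 192; t_2 = 56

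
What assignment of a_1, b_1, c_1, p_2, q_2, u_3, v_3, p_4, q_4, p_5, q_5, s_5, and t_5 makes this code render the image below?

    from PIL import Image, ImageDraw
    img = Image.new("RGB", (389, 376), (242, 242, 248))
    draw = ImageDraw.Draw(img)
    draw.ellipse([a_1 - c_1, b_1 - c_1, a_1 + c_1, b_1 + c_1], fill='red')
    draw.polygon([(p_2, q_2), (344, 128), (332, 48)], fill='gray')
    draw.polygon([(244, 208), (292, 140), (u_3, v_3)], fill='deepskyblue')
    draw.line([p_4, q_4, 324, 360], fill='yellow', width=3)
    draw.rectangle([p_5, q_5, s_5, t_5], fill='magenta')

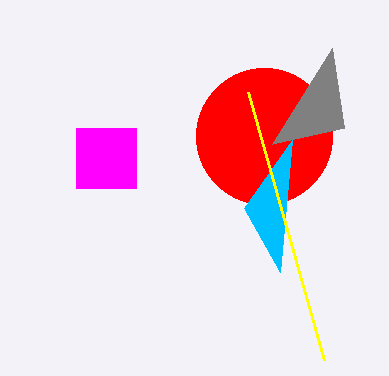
a_1 = 264; b_1 = 136; c_1 = 68; p_2 = 272; q_2 = 144; u_3 = 280; v_3 = 272; p_4 = 248; q_4 = 92; p_5 = 76; q_5 = 128; s_5 = 136; t_5 = 188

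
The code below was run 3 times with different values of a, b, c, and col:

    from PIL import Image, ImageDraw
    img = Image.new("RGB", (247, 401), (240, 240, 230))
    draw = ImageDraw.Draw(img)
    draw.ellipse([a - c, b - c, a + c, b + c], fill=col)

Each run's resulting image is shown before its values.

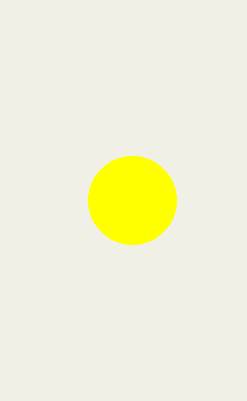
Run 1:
a = 132
b = 200
c = 44
col = 'yellow'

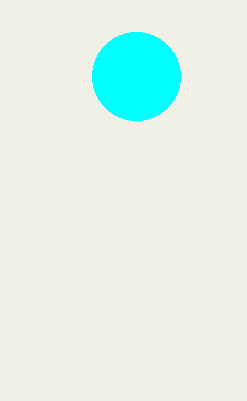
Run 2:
a = 136; b = 76; c = 44; col = 'cyan'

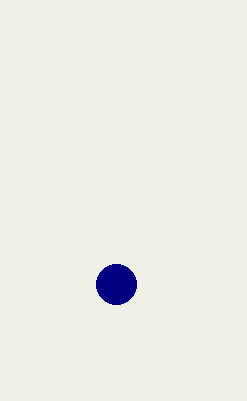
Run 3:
a = 116
b = 284
c = 20
col = 'navy'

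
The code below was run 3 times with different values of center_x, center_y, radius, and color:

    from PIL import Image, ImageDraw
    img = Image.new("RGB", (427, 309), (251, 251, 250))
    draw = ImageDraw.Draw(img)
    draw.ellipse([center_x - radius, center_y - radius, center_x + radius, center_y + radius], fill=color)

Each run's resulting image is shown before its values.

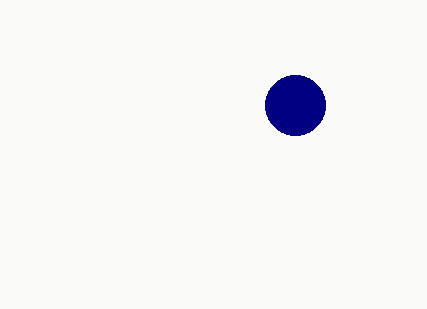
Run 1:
center_x = 295, center_y = 105, radius = 30, color = 'navy'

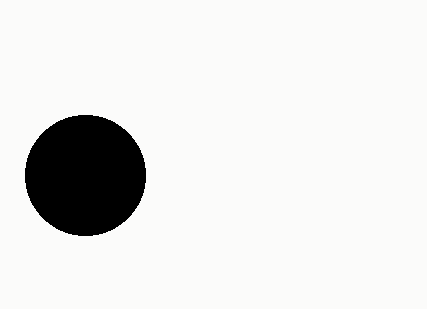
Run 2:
center_x = 85; center_y = 175; radius = 60; color = 'black'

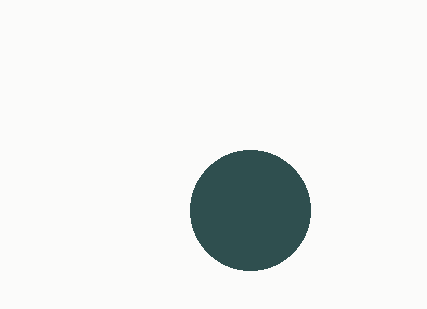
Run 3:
center_x = 250
center_y = 210
radius = 60
color = 'darkslategray'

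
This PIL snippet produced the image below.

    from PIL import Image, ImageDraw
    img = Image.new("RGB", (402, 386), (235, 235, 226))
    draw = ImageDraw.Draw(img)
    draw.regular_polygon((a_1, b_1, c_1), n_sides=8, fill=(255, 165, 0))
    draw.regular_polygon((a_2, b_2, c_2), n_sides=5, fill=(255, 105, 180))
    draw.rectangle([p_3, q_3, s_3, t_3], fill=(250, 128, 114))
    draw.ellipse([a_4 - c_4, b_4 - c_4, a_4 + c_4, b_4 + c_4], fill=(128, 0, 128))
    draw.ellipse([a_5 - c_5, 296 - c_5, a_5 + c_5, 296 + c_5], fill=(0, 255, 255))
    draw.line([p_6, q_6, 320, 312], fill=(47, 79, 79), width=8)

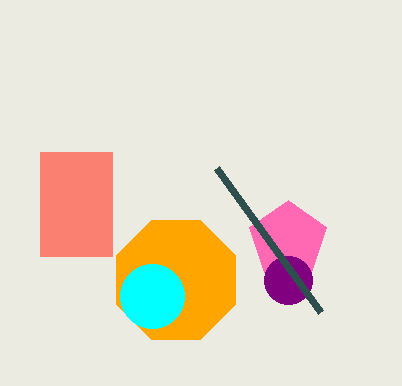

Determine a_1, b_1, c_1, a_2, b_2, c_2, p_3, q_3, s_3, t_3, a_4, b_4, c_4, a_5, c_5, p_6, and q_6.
a_1 = 176
b_1 = 280
c_1 = 64
a_2 = 288
b_2 = 240
c_2 = 40
p_3 = 40
q_3 = 152
s_3 = 112
t_3 = 256
a_4 = 288
b_4 = 280
c_4 = 24
a_5 = 152
c_5 = 32
p_6 = 216
q_6 = 168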